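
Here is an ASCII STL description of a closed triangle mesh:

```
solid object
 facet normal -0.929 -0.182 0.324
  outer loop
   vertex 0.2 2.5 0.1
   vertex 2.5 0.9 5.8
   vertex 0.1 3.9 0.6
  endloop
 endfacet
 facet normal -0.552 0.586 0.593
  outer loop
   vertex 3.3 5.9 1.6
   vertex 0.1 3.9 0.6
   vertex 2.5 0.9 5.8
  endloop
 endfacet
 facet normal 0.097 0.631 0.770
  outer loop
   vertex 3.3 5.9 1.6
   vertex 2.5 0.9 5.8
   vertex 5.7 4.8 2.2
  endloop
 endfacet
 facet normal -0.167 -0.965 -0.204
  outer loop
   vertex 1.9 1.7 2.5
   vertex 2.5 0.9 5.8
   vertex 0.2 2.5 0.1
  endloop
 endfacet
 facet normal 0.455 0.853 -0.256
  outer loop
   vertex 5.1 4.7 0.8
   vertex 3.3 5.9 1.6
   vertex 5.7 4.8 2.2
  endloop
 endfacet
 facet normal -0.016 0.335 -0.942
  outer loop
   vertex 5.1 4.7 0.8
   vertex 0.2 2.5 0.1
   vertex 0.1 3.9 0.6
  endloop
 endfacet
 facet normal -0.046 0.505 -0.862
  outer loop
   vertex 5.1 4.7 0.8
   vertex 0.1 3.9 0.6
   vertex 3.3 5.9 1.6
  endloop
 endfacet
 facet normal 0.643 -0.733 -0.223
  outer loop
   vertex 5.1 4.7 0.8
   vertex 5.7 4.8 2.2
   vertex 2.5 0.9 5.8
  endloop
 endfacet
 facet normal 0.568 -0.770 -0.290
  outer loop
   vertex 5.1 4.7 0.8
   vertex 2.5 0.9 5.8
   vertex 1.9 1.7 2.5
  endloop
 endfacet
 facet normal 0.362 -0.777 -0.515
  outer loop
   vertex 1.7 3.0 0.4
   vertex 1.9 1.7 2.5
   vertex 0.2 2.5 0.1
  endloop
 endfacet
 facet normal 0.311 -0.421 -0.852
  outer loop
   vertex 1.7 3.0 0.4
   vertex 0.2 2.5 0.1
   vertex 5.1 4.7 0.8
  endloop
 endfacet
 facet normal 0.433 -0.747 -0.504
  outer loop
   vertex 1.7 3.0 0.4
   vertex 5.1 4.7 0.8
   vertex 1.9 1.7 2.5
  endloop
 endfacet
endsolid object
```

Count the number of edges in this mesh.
18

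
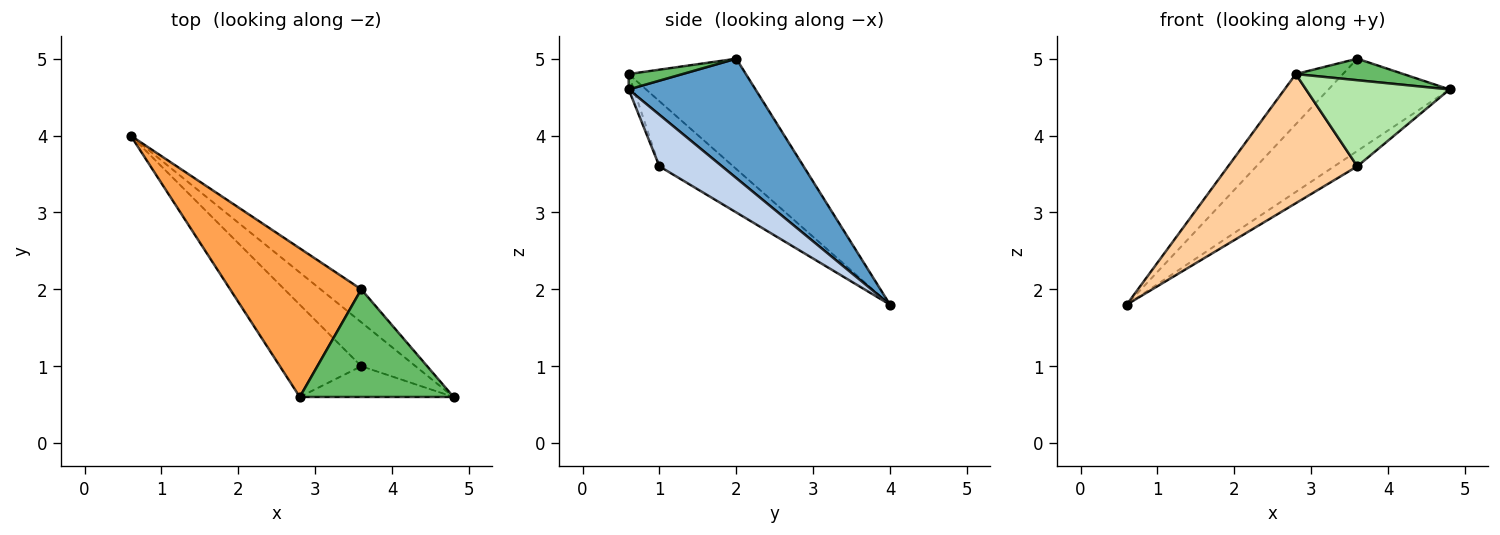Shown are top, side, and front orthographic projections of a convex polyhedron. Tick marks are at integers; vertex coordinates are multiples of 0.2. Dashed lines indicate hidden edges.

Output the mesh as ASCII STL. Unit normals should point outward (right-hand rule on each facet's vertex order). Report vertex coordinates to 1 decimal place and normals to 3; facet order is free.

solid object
 facet normal 0.702 0.670 -0.239
  outer loop
   vertex 3.6 2.0 5.0
   vertex 4.8 0.6 4.6
   vertex 0.6 4.0 1.8
  endloop
 endfacet
 facet normal 0.668 0.246 -0.703
  outer loop
   vertex 3.6 1.0 3.6
   vertex 0.6 4.0 1.8
   vertex 4.8 0.6 4.6
  endloop
 endfacet
 facet normal -0.623 0.250 0.741
  outer loop
   vertex 2.8 0.6 4.8
   vertex 3.6 2.0 5.0
   vertex 0.6 4.0 1.8
  endloop
 endfacet
 facet normal -0.422 -0.738 -0.527
  outer loop
   vertex 2.8 0.6 4.8
   vertex 0.6 4.0 1.8
   vertex 3.6 1.0 3.6
  endloop
 endfacet
 facet normal 0.098 -0.195 0.976
  outer loop
   vertex 2.8 0.6 4.8
   vertex 4.8 0.6 4.6
   vertex 3.6 2.0 5.0
  endloop
 endfacet
 facet normal -0.034 -0.941 -0.336
  outer loop
   vertex 2.8 0.6 4.8
   vertex 3.6 1.0 3.6
   vertex 4.8 0.6 4.6
  endloop
 endfacet
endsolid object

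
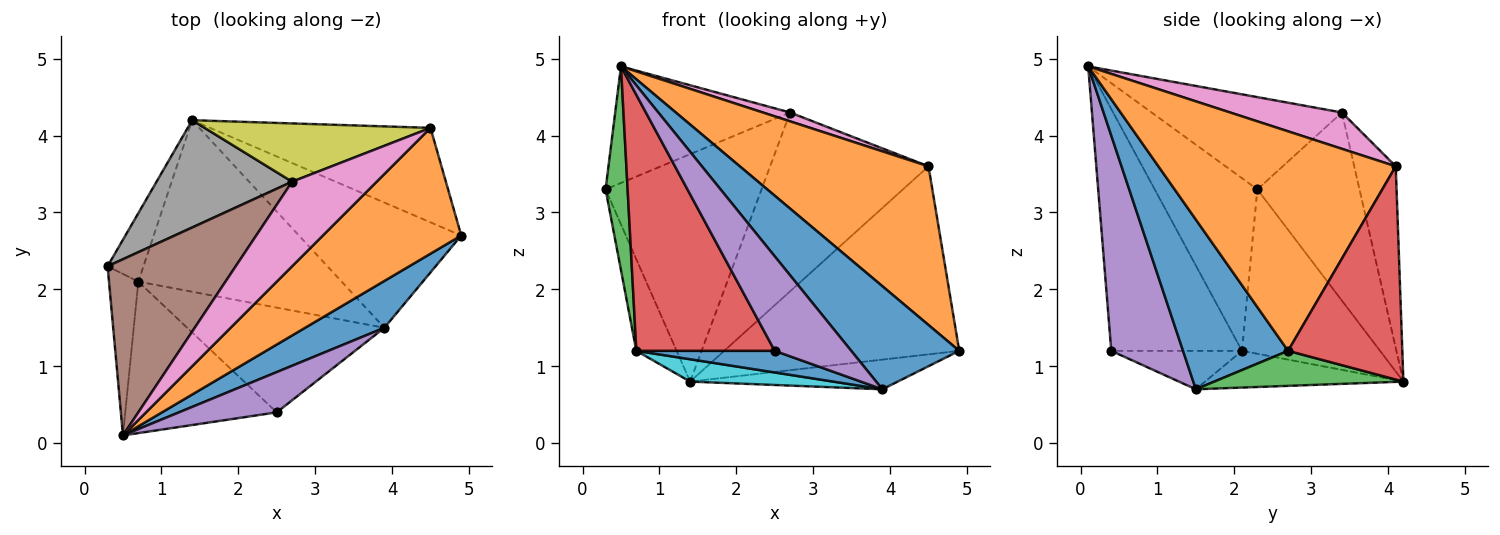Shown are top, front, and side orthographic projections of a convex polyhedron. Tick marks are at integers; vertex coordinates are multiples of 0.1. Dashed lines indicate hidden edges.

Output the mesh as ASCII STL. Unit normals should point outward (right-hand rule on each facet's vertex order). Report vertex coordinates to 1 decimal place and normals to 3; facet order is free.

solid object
 facet normal 0.663 -0.682 0.310
  outer loop
   vertex 3.9 1.5 0.7
   vertex 4.9 2.7 1.2
   vertex 0.5 0.1 4.9
  endloop
 endfacet
 facet normal 0.702 -0.558 0.443
  outer loop
   vertex 4.5 4.1 3.6
   vertex 0.5 0.1 4.9
   vertex 4.9 2.7 1.2
  endloop
 endfacet
 facet normal 0.205 0.226 -0.952
  outer loop
   vertex 1.4 4.2 0.8
   vertex 4.9 2.7 1.2
   vertex 3.9 1.5 0.7
  endloop
 endfacet
 facet normal 0.398 0.820 -0.412
  outer loop
   vertex 1.4 4.2 0.8
   vertex 4.5 4.1 3.6
   vertex 4.9 2.7 1.2
  endloop
 endfacet
 facet normal 0.653 -0.697 0.297
  outer loop
   vertex 2.5 0.4 1.2
   vertex 3.9 1.5 0.7
   vertex 0.5 0.1 4.9
  endloop
 endfacet
 facet normal -0.515 0.473 0.715
  outer loop
   vertex 2.7 3.4 4.3
   vertex 0.3 2.3 3.3
   vertex 0.5 0.1 4.9
  endloop
 endfacet
 facet normal 0.393 -0.096 0.915
  outer loop
   vertex 2.7 3.4 4.3
   vertex 0.5 0.1 4.9
   vertex 4.5 4.1 3.6
  endloop
 endfacet
 facet normal -0.510 0.778 0.367
  outer loop
   vertex 2.7 3.4 4.3
   vertex 1.4 4.2 0.8
   vertex 0.3 2.3 3.3
  endloop
 endfacet
 facet normal -0.242 0.923 0.301
  outer loop
   vertex 2.7 3.4 4.3
   vertex 4.5 4.1 3.6
   vertex 1.4 4.2 0.8
  endloop
 endfacet
 facet normal -0.176 -0.127 -0.976
  outer loop
   vertex 0.7 2.1 1.2
   vertex 1.4 4.2 0.8
   vertex 3.9 1.5 0.7
  endloop
 endfacet
 facet normal -0.188 -0.199 -0.962
  outer loop
   vertex 0.7 2.1 1.2
   vertex 3.9 1.5 0.7
   vertex 2.5 0.4 1.2
  endloop
 endfacet
 facet normal -0.940 0.274 -0.205
  outer loop
   vertex 0.7 2.1 1.2
   vertex 0.3 2.3 3.3
   vertex 1.4 4.2 0.8
  endloop
 endfacet
 facet normal -0.965 -0.207 -0.164
  outer loop
   vertex 0.7 2.1 1.2
   vertex 0.5 0.1 4.9
   vertex 0.3 2.3 3.3
  endloop
 endfacet
 facet normal -0.631 -0.668 -0.395
  outer loop
   vertex 0.7 2.1 1.2
   vertex 2.5 0.4 1.2
   vertex 0.5 0.1 4.9
  endloop
 endfacet
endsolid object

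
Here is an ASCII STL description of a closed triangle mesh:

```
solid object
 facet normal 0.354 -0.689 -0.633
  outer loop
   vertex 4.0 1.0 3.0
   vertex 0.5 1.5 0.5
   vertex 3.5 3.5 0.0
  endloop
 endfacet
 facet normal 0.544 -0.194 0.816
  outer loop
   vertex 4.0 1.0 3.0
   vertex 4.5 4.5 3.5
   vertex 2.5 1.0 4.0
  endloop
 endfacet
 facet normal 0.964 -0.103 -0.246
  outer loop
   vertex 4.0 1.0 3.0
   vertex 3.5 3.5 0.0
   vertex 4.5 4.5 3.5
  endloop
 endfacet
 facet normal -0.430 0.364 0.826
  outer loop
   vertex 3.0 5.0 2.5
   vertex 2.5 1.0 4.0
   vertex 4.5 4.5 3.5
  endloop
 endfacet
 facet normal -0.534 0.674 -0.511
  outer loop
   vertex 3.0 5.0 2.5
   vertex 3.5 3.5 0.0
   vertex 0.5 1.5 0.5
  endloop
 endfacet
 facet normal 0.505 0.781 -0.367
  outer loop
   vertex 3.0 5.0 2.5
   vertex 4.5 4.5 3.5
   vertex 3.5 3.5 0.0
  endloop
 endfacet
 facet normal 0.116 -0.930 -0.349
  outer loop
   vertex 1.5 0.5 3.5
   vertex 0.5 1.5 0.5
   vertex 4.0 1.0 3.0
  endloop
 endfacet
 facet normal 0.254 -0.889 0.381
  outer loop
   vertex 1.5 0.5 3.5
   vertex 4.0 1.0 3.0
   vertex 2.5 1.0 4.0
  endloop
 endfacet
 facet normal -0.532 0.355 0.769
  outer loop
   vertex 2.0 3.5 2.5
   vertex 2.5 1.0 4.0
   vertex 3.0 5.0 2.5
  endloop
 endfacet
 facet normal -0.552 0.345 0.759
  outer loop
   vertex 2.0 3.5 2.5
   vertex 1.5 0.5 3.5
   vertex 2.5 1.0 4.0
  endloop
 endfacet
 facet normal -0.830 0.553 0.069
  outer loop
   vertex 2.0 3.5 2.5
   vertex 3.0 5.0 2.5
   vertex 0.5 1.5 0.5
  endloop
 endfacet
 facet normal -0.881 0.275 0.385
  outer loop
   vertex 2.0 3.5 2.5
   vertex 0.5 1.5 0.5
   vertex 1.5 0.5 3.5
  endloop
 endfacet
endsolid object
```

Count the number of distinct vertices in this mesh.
8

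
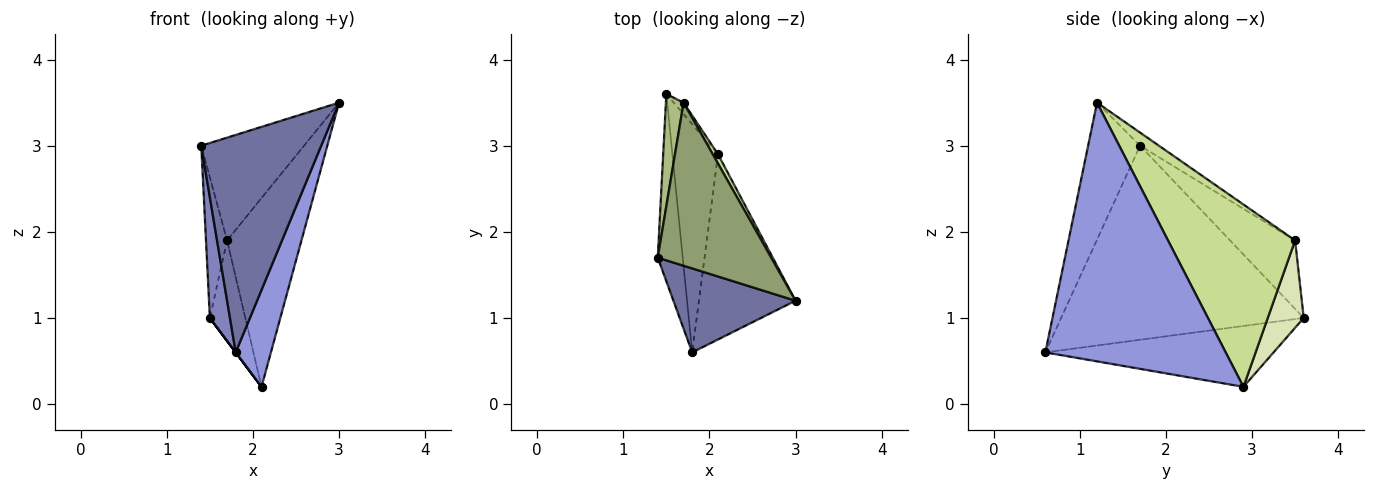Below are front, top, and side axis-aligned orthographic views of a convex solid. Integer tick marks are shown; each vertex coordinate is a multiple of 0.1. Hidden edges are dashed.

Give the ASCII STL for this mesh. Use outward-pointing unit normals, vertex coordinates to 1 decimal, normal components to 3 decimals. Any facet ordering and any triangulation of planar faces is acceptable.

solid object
 facet normal -0.375 -0.865 0.334
  outer loop
   vertex 1.8 0.6 0.6
   vertex 3.0 1.2 3.5
   vertex 1.4 1.7 3.0
  endloop
 endfacet
 facet normal -0.988 -0.082 -0.127
  outer loop
   vertex 1.8 0.6 0.6
   vertex 1.4 1.7 3.0
   vertex 1.5 3.6 1.0
  endloop
 endfacet
 facet normal 0.922 -0.180 -0.344
  outer loop
   vertex 2.1 2.9 0.2
   vertex 3.0 1.2 3.5
   vertex 1.8 0.6 0.6
  endloop
 endfacet
 facet normal -0.800 0.000 -0.600
  outer loop
   vertex 2.1 2.9 0.2
   vertex 1.8 0.6 0.6
   vertex 1.5 3.6 1.0
  endloop
 endfacet
 facet normal -0.097 0.531 0.842
  outer loop
   vertex 1.7 3.5 1.9
   vertex 1.4 1.7 3.0
   vertex 3.0 1.2 3.5
  endloop
 endfacet
 facet normal -0.924 0.300 0.239
  outer loop
   vertex 1.7 3.5 1.9
   vertex 1.5 3.6 1.0
   vertex 1.4 1.7 3.0
  endloop
 endfacet
 facet normal 0.863 0.505 0.025
  outer loop
   vertex 1.7 3.5 1.9
   vertex 3.0 1.2 3.5
   vertex 2.1 2.9 0.2
  endloop
 endfacet
 facet normal 0.710 0.700 -0.080
  outer loop
   vertex 1.7 3.5 1.9
   vertex 2.1 2.9 0.2
   vertex 1.5 3.6 1.0
  endloop
 endfacet
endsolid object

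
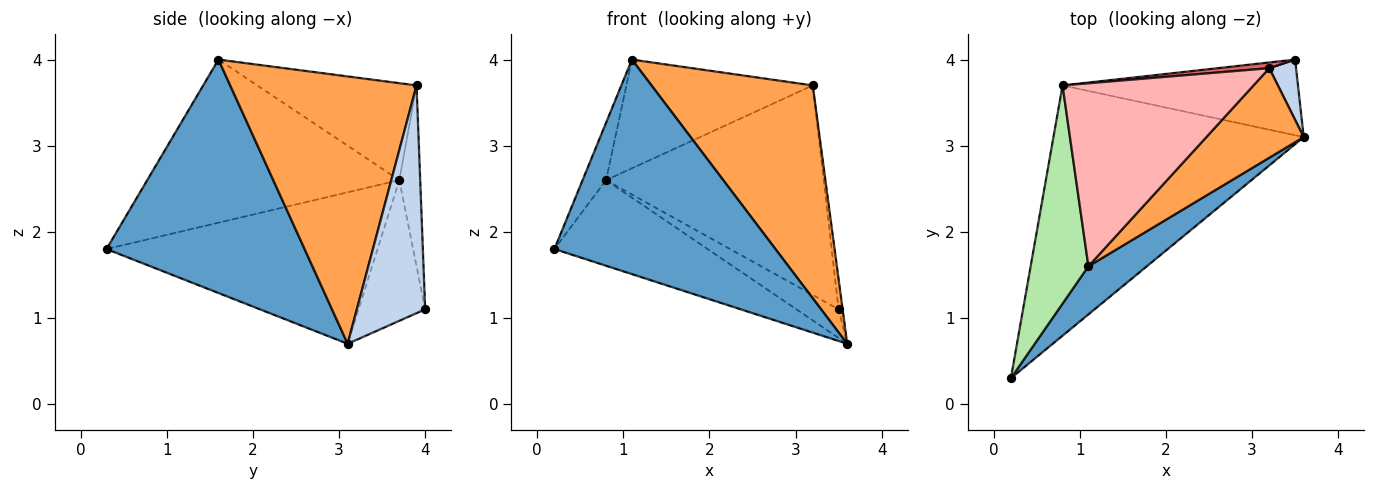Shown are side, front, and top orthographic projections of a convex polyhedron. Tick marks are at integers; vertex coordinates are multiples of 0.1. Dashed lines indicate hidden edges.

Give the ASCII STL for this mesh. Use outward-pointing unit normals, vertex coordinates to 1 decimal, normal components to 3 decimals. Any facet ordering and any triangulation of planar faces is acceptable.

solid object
 facet normal 0.658 -0.735 0.165
  outer loop
   vertex 1.1 1.6 4.0
   vertex 0.2 0.3 1.8
   vertex 3.6 3.1 0.7
  endloop
 endfacet
 facet normal 0.991 0.058 0.117
  outer loop
   vertex 3.2 3.9 3.7
   vertex 3.6 3.1 0.7
   vertex 3.5 4.0 1.1
  endloop
 endfacet
 facet normal 0.729 -0.631 0.265
  outer loop
   vertex 3.2 3.9 3.7
   vertex 1.1 1.6 4.0
   vertex 3.6 3.1 0.7
  endloop
 endfacet
 facet normal -0.497 0.281 -0.821
  outer loop
   vertex 0.8 3.7 2.6
   vertex 3.6 3.1 0.7
   vertex 0.2 0.3 1.8
  endloop
 endfacet
 facet normal -0.488 0.309 -0.816
  outer loop
   vertex 0.8 3.7 2.6
   vertex 3.5 4.0 1.1
   vertex 3.6 3.1 0.7
  endloop
 endfacet
 facet normal -0.939 0.087 0.332
  outer loop
   vertex 0.8 3.7 2.6
   vertex 0.2 0.3 1.8
   vertex 1.1 1.6 4.0
  endloop
 endfacet
 facet normal -0.095 0.995 0.027
  outer loop
   vertex 0.8 3.7 2.6
   vertex 3.2 3.9 3.7
   vertex 3.5 4.0 1.1
  endloop
 endfacet
 facet normal -0.400 0.468 0.788
  outer loop
   vertex 0.8 3.7 2.6
   vertex 1.1 1.6 4.0
   vertex 3.2 3.9 3.7
  endloop
 endfacet
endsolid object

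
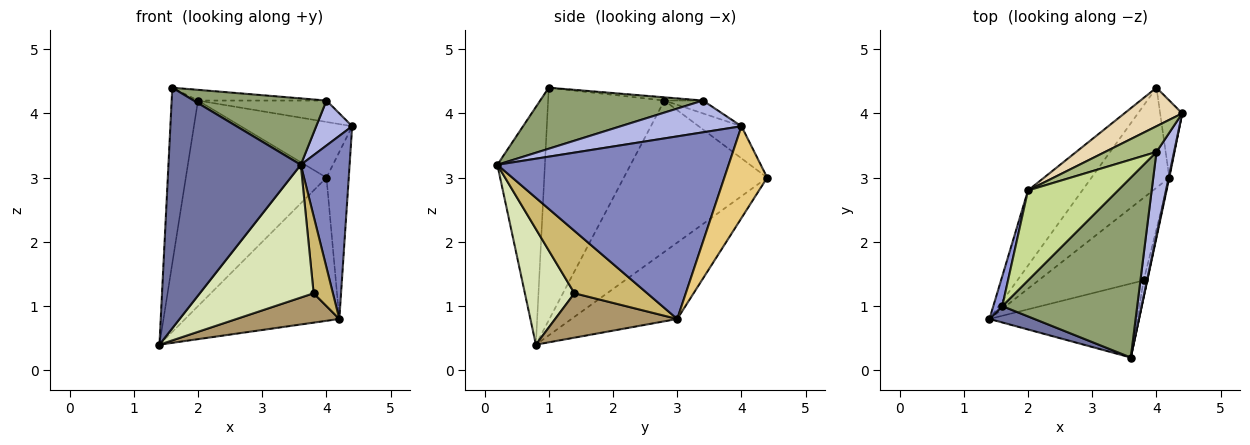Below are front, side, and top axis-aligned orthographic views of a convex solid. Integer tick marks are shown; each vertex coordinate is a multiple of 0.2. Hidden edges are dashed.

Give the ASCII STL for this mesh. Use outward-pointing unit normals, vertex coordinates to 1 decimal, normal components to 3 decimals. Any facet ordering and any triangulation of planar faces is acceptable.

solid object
 facet normal -0.337 -0.939 0.064
  outer loop
   vertex 1.6 1.0 4.4
   vertex 1.4 0.8 0.4
   vertex 3.6 0.2 3.2
  endloop
 endfacet
 facet normal 0.978 -0.207 0.004
  outer loop
   vertex 4.2 3.0 0.8
   vertex 4.4 4.0 3.8
   vertex 3.6 0.2 3.2
  endloop
 endfacet
 facet normal -0.975 0.221 0.038
  outer loop
   vertex 2.0 2.8 4.2
   vertex 1.4 0.8 0.4
   vertex 1.6 1.0 4.4
  endloop
 endfacet
 facet normal 0.847 -0.252 0.468
  outer loop
   vertex 4.0 3.4 4.2
   vertex 3.6 0.2 3.2
   vertex 4.4 4.0 3.8
  endloop
 endfacet
 facet normal 0.391 -0.319 0.864
  outer loop
   vertex 4.0 3.4 4.2
   vertex 1.6 1.0 4.4
   vertex 3.6 0.2 3.2
  endloop
 endfacet
 facet normal -0.189 0.629 0.754
  outer loop
   vertex 4.0 3.4 4.2
   vertex 4.4 4.0 3.8
   vertex 2.0 2.8 4.2
  endloop
 endfacet
 facet normal -0.035 0.118 0.992
  outer loop
   vertex 4.0 3.4 4.2
   vertex 2.0 2.8 4.2
   vertex 1.6 1.0 4.4
  endloop
 endfacet
 facet normal 0.356 -0.817 -0.454
  outer loop
   vertex 3.8 1.4 1.2
   vertex 3.6 0.2 3.2
   vertex 1.4 0.8 0.4
  endloop
 endfacet
 facet normal 0.370 -0.311 -0.875
  outer loop
   vertex 3.8 1.4 1.2
   vertex 1.4 0.8 0.4
   vertex 4.2 3.0 0.8
  endloop
 endfacet
 facet normal 0.965 -0.255 -0.057
  outer loop
   vertex 3.8 1.4 1.2
   vertex 4.2 3.0 0.8
   vertex 3.6 0.2 3.2
  endloop
 endfacet
 facet normal 0.868 0.451 -0.208
  outer loop
   vertex 4.0 4.4 3.0
   vertex 4.4 4.0 3.8
   vertex 4.2 3.0 0.8
  endloop
 endfacet
 facet normal -0.302 0.784 0.543
  outer loop
   vertex 4.0 4.4 3.0
   vertex 2.0 2.8 4.2
   vertex 4.4 4.0 3.8
  endloop
 endfacet
 facet normal -0.490 0.715 -0.499
  outer loop
   vertex 4.0 4.4 3.0
   vertex 4.2 3.0 0.8
   vertex 1.4 0.8 0.4
  endloop
 endfacet
 facet normal -0.692 0.678 -0.248
  outer loop
   vertex 4.0 4.4 3.0
   vertex 1.4 0.8 0.4
   vertex 2.0 2.8 4.2
  endloop
 endfacet
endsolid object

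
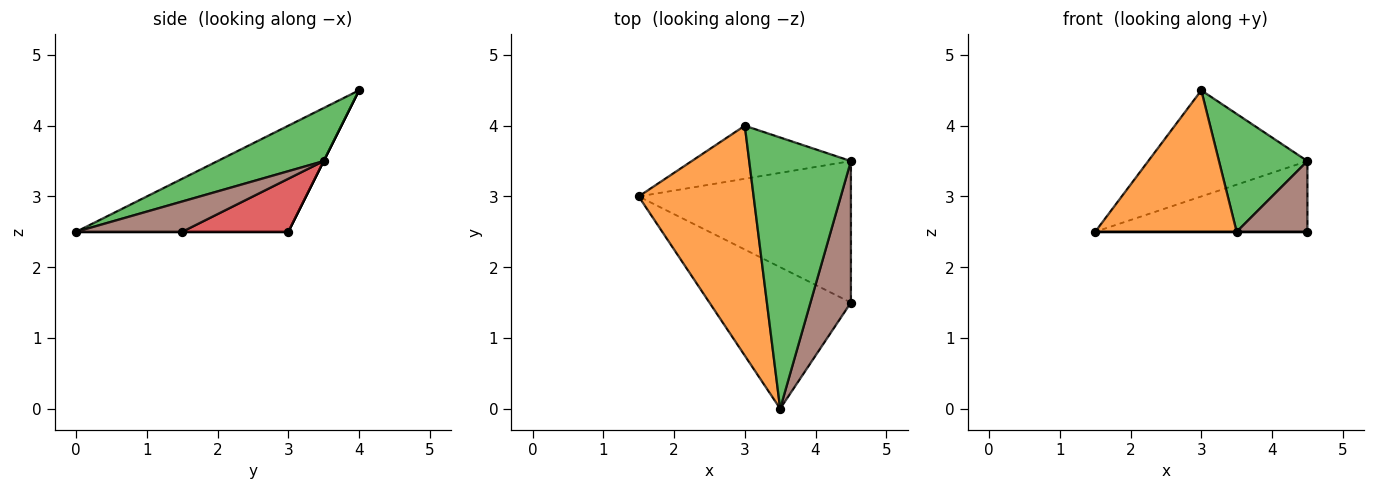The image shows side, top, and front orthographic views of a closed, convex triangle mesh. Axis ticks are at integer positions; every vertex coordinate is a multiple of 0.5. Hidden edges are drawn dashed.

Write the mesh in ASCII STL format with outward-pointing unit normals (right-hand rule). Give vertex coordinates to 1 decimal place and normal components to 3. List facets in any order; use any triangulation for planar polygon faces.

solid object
 facet normal 0.000 0.894 -0.447
  outer loop
   vertex 3.0 4.0 4.5
   vertex 4.5 3.5 3.5
   vertex 1.5 3.0 2.5
  endloop
 endfacet
 facet normal -0.618 -0.412 0.670
  outer loop
   vertex 3.0 4.0 4.5
   vertex 1.5 3.0 2.5
   vertex 3.5 0.0 2.5
  endloop
 endfacet
 facet normal 0.432 -0.360 0.827
  outer loop
   vertex 3.0 4.0 4.5
   vertex 3.5 0.0 2.5
   vertex 4.5 3.5 3.5
  endloop
 endfacet
 facet normal 0.218 0.436 -0.873
  outer loop
   vertex 4.5 1.5 2.5
   vertex 1.5 3.0 2.5
   vertex 4.5 3.5 3.5
  endloop
 endfacet
 facet normal 0.000 0.000 -1.000
  outer loop
   vertex 4.5 1.5 2.5
   vertex 3.5 0.0 2.5
   vertex 1.5 3.0 2.5
  endloop
 endfacet
 facet normal 0.557 -0.371 0.743
  outer loop
   vertex 4.5 1.5 2.5
   vertex 4.5 3.5 3.5
   vertex 3.5 0.0 2.5
  endloop
 endfacet
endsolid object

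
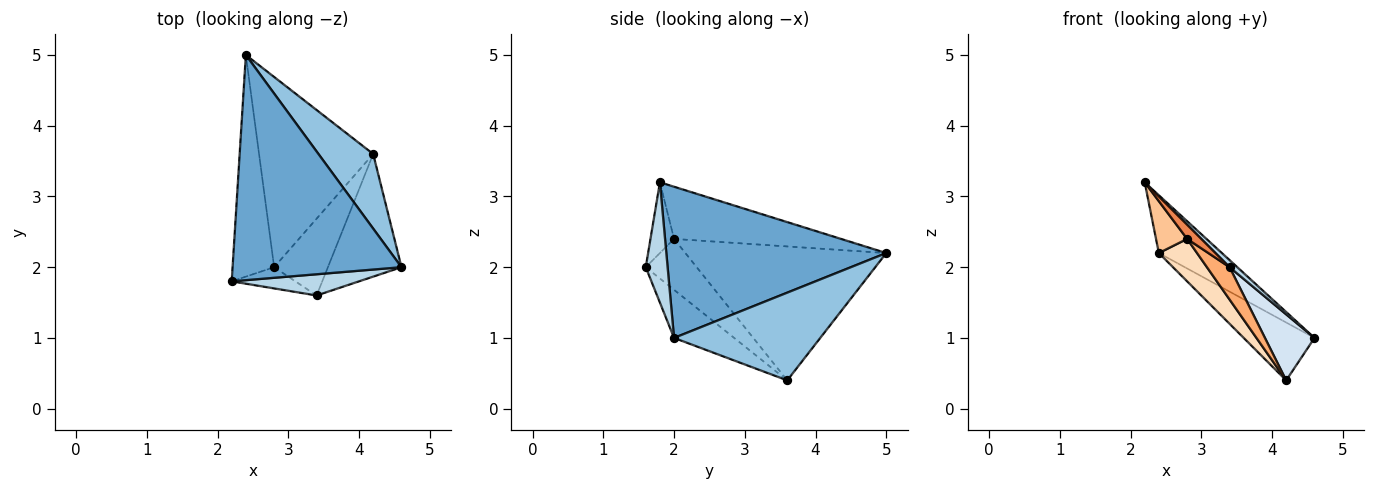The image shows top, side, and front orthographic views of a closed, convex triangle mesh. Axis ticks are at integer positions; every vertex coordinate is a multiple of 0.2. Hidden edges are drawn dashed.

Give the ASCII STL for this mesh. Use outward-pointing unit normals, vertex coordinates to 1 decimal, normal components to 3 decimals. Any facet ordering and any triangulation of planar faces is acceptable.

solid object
 facet normal 0.655 0.188 0.732
  outer loop
   vertex 2.4 5.0 2.2
   vertex 2.2 1.8 3.2
   vertex 4.6 2.0 1.0
  endloop
 endfacet
 facet normal 0.785 0.380 0.490
  outer loop
   vertex 4.2 3.6 0.4
   vertex 2.4 5.0 2.2
   vertex 4.6 2.0 1.0
  endloop
 endfacet
 facet normal 0.667 -0.236 0.707
  outer loop
   vertex 3.4 1.6 2.0
   vertex 4.6 2.0 1.0
   vertex 2.2 1.8 3.2
  endloop
 endfacet
 facet normal -0.499 -0.411 -0.763
  outer loop
   vertex 3.4 1.6 2.0
   vertex 4.2 3.6 0.4
   vertex 4.6 2.0 1.0
  endloop
 endfacet
 facet normal -0.679 -0.407 -0.611
  outer loop
   vertex 2.8 2.0 2.4
   vertex 3.4 1.6 2.0
   vertex 2.2 1.8 3.2
  endloop
 endfacet
 facet normal -0.658 -0.292 -0.694
  outer loop
   vertex 2.8 2.0 2.4
   vertex 4.2 3.6 0.4
   vertex 3.4 1.6 2.0
  endloop
 endfacet
 facet normal -0.774 -0.144 -0.617
  outer loop
   vertex 2.8 2.0 2.4
   vertex 2.2 1.8 3.2
   vertex 2.4 5.0 2.2
  endloop
 endfacet
 facet normal -0.753 -0.143 -0.642
  outer loop
   vertex 2.8 2.0 2.4
   vertex 2.4 5.0 2.2
   vertex 4.2 3.6 0.4
  endloop
 endfacet
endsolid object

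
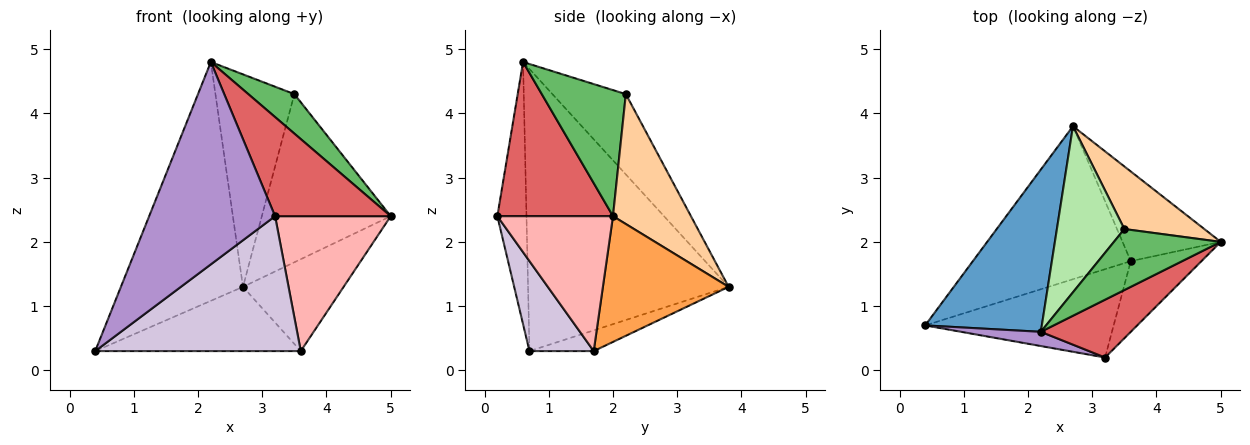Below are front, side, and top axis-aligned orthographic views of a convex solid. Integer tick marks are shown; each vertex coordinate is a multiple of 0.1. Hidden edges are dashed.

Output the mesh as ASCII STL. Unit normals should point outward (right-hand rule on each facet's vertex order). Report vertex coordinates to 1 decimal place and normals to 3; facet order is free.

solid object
 facet normal -0.805 0.490 0.333
  outer loop
   vertex 2.2 0.6 4.8
   vertex 2.7 3.8 1.3
   vertex 0.4 0.7 0.3
  endloop
 endfacet
 facet normal -0.120 0.384 -0.915
  outer loop
   vertex 3.6 1.7 0.3
   vertex 0.4 0.7 0.3
   vertex 2.7 3.8 1.3
  endloop
 endfacet
 facet normal 0.667 0.534 -0.521
  outer loop
   vertex 3.6 1.7 0.3
   vertex 2.7 3.8 1.3
   vertex 5.0 2.0 2.4
  endloop
 endfacet
 facet normal 0.493 0.815 0.303
  outer loop
   vertex 3.5 2.2 4.3
   vertex 5.0 2.0 2.4
   vertex 2.7 3.8 1.3
  endloop
 endfacet
 facet normal 0.704 -0.386 0.596
  outer loop
   vertex 3.5 2.2 4.3
   vertex 2.2 0.6 4.8
   vertex 5.0 2.0 2.4
  endloop
 endfacet
 facet normal -0.591 0.636 0.497
  outer loop
   vertex 3.5 2.2 4.3
   vertex 2.7 3.8 1.3
   vertex 2.2 0.6 4.8
  endloop
 endfacet
 facet normal 0.654 -0.654 0.381
  outer loop
   vertex 3.2 0.2 2.4
   vertex 5.0 2.0 2.4
   vertex 2.2 0.6 4.8
  endloop
 endfacet
 facet normal 0.663 -0.663 -0.347
  outer loop
   vertex 3.2 0.2 2.4
   vertex 3.6 1.7 0.3
   vertex 5.0 2.0 2.4
  endloop
 endfacet
 facet normal -0.225 -0.972 0.068
  outer loop
   vertex 3.2 0.2 2.4
   vertex 2.2 0.6 4.8
   vertex 0.4 0.7 0.3
  endloop
 endfacet
 facet normal 0.253 -0.809 -0.530
  outer loop
   vertex 3.2 0.2 2.4
   vertex 0.4 0.7 0.3
   vertex 3.6 1.7 0.3
  endloop
 endfacet
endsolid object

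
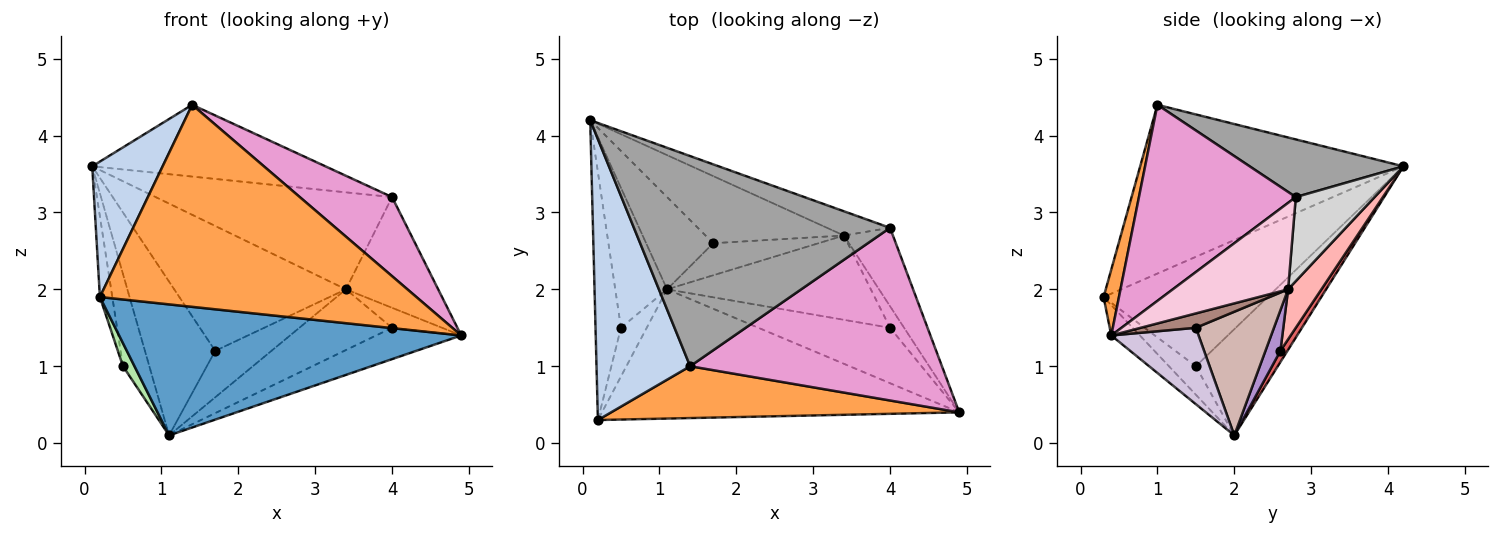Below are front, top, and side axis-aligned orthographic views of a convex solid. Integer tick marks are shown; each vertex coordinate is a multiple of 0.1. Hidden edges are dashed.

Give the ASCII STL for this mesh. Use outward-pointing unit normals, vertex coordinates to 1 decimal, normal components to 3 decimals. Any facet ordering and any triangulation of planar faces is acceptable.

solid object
 facet normal -0.059 -0.711 -0.701
  outer loop
   vertex 1.1 2.0 0.1
   vertex 4.9 0.4 1.4
   vertex 0.2 0.3 1.9
  endloop
 endfacet
 facet normal -0.851 -0.228 0.472
  outer loop
   vertex 1.4 1.0 4.4
   vertex 0.1 4.2 3.6
   vertex 0.2 0.3 1.9
  endloop
 endfacet
 facet normal 0.047 -0.968 0.248
  outer loop
   vertex 1.4 1.0 4.4
   vertex 0.2 0.3 1.9
   vertex 4.9 0.4 1.4
  endloop
 endfacet
 facet normal -0.971 0.074 -0.226
  outer loop
   vertex 0.5 1.5 1.0
   vertex 0.2 0.3 1.9
   vertex 0.1 4.2 3.6
  endloop
 endfacet
 facet normal -0.863 0.278 -0.421
  outer loop
   vertex 0.5 1.5 1.0
   vertex 0.1 4.2 3.6
   vertex 1.1 2.0 0.1
  endloop
 endfacet
 facet normal -0.707 -0.303 -0.639
  outer loop
   vertex 0.5 1.5 1.0
   vertex 1.1 2.0 0.1
   vertex 0.2 0.3 1.9
  endloop
 endfacet
 facet normal 0.085 0.854 -0.513
  outer loop
   vertex 1.7 2.6 1.2
   vertex 1.1 2.0 0.1
   vertex 0.1 4.2 3.6
  endloop
 endfacet
 facet normal 0.168 0.868 -0.467
  outer loop
   vertex 1.7 2.6 1.2
   vertex 0.1 4.2 3.6
   vertex 3.4 2.7 2.0
  endloop
 endfacet
 facet normal 0.214 0.804 -0.555
  outer loop
   vertex 1.7 2.6 1.2
   vertex 3.4 2.7 2.0
   vertex 1.1 2.0 0.1
  endloop
 endfacet
 facet normal 0.451 0.439 -0.777
  outer loop
   vertex 4.0 1.5 1.5
   vertex 4.9 0.4 1.4
   vertex 1.1 2.0 0.1
  endloop
 endfacet
 facet normal 0.600 0.544 -0.586
  outer loop
   vertex 4.0 1.5 1.5
   vertex 3.4 2.7 2.0
   vertex 4.9 0.4 1.4
  endloop
 endfacet
 facet normal 0.442 0.524 -0.728
  outer loop
   vertex 4.0 1.5 1.5
   vertex 1.1 2.0 0.1
   vertex 3.4 2.7 2.0
  endloop
 endfacet
 facet normal 0.578 -0.340 0.742
  outer loop
   vertex 4.0 2.8 3.2
   vertex 1.4 1.0 4.4
   vertex 4.9 0.4 1.4
  endloop
 endfacet
 facet normal 0.714 0.571 -0.405
  outer loop
   vertex 4.0 2.8 3.2
   vertex 4.9 0.4 1.4
   vertex 3.4 2.7 2.0
  endloop
 endfacet
 facet normal 0.208 0.316 0.926
  outer loop
   vertex 4.0 2.8 3.2
   vertex 0.1 4.2 3.6
   vertex 1.4 1.0 4.4
  endloop
 endfacet
 facet normal 0.308 0.923 -0.231
  outer loop
   vertex 4.0 2.8 3.2
   vertex 3.4 2.7 2.0
   vertex 0.1 4.2 3.6
  endloop
 endfacet
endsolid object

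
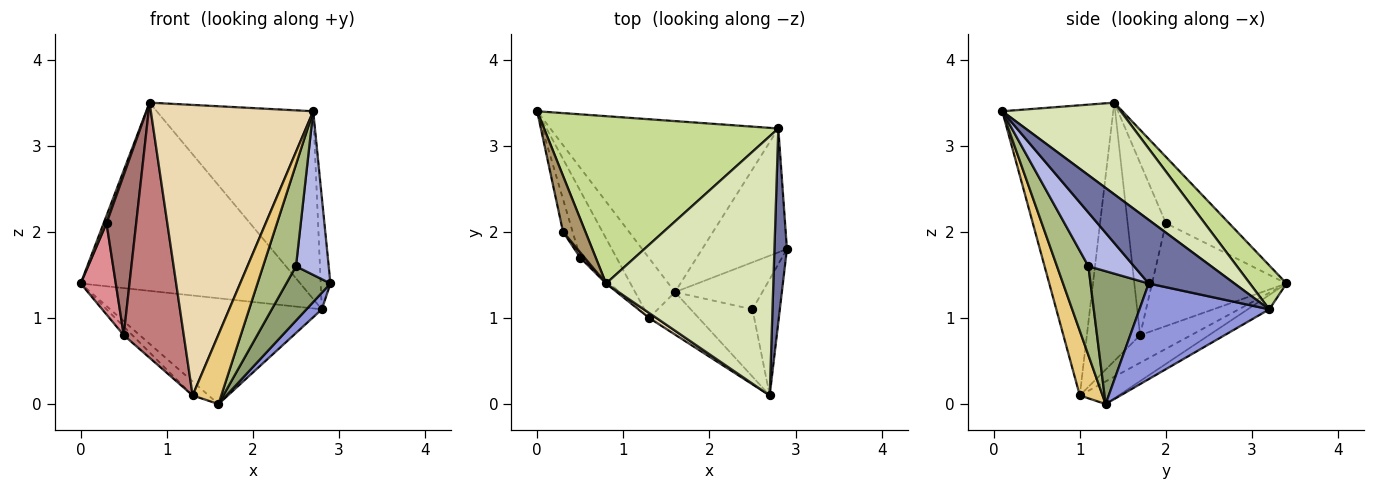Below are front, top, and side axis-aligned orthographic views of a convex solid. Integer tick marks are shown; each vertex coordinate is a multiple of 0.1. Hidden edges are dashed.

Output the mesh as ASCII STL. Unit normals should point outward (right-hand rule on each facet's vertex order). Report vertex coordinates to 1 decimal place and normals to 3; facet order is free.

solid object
 facet normal 0.975 0.111 0.192
  outer loop
   vertex 2.8 3.2 1.1
   vertex 2.7 0.1 3.4
   vertex 2.9 1.8 1.4
  endloop
 endfacet
 facet normal -0.053 0.525 -0.849
  outer loop
   vertex 2.8 3.2 1.1
   vertex 1.6 1.3 0.0
   vertex 0.0 3.4 1.4
  endloop
 endfacet
 facet normal 0.745 -0.088 -0.661
  outer loop
   vertex 2.8 3.2 1.1
   vertex 2.9 1.8 1.4
   vertex 1.6 1.3 0.0
  endloop
 endfacet
 facet normal 0.751 -0.538 -0.383
  outer loop
   vertex 2.5 1.1 1.6
   vertex 2.9 1.8 1.4
   vertex 2.7 0.1 3.4
  endloop
 endfacet
 facet normal 0.706 -0.536 -0.464
  outer loop
   vertex 2.5 1.1 1.6
   vertex 1.6 1.3 0.0
   vertex 2.9 1.8 1.4
  endloop
 endfacet
 facet normal 0.623 -0.653 -0.432
  outer loop
   vertex 2.5 1.1 1.6
   vertex 2.7 0.1 3.4
   vertex 1.6 1.3 0.0
  endloop
 endfacet
 facet normal 0.124 0.742 0.659
  outer loop
   vertex 0.8 1.4 3.5
   vertex 2.8 3.2 1.1
   vertex 0.0 3.4 1.4
  endloop
 endfacet
 facet normal 0.406 0.536 0.740
  outer loop
   vertex 0.8 1.4 3.5
   vertex 2.7 0.1 3.4
   vertex 2.8 3.2 1.1
  endloop
 endfacet
 facet normal -0.947 -0.043 0.320
  outer loop
   vertex 0.8 1.4 3.5
   vertex 0.0 3.4 1.4
   vertex 0.3 2.0 2.1
  endloop
 endfacet
 facet normal -0.484 0.200 -0.852
  outer loop
   vertex 1.3 1.0 0.1
   vertex 0.0 3.4 1.4
   vertex 1.6 1.3 0.0
  endloop
 endfacet
 facet normal 0.562 -0.706 -0.431
  outer loop
   vertex 1.3 1.0 0.1
   vertex 1.6 1.3 0.0
   vertex 2.7 0.1 3.4
  endloop
 endfacet
 facet normal -0.564 -0.826 0.014
  outer loop
   vertex 1.3 1.0 0.1
   vertex 2.7 0.1 3.4
   vertex 0.8 1.4 3.5
  endloop
 endfacet
 facet normal -0.790 -0.612 0.020
  outer loop
   vertex 0.5 1.7 0.8
   vertex 0.8 1.4 3.5
   vertex 0.3 2.0 2.1
  endloop
 endfacet
 facet normal -0.663 -0.748 -0.009
  outer loop
   vertex 0.5 1.7 0.8
   vertex 1.3 1.0 0.1
   vertex 0.8 1.4 3.5
  endloop
 endfacet
 facet normal -0.964 -0.252 -0.090
  outer loop
   vertex 0.5 1.7 0.8
   vertex 0.3 2.0 2.1
   vertex 0.0 3.4 1.4
  endloop
 endfacet
 facet normal -0.603 0.102 -0.791
  outer loop
   vertex 0.5 1.7 0.8
   vertex 0.0 3.4 1.4
   vertex 1.3 1.0 0.1
  endloop
 endfacet
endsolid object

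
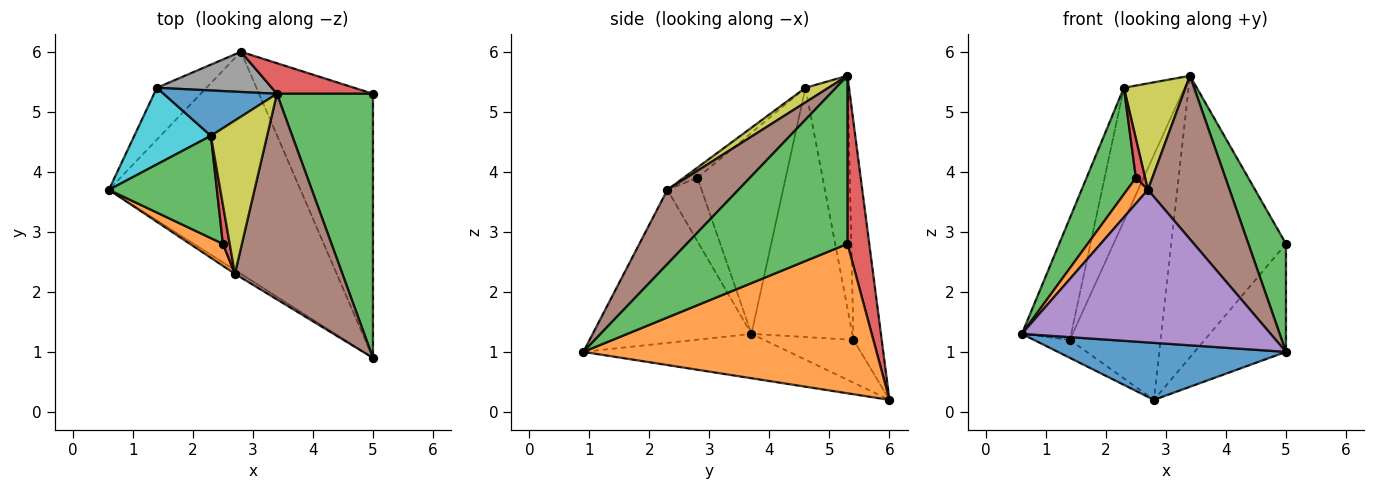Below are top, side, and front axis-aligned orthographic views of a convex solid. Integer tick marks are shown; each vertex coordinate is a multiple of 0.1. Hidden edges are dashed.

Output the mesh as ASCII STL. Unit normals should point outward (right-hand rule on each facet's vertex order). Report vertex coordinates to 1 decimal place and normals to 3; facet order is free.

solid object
 facet normal -0.219 -0.243 -0.945
  outer loop
   vertex 2.8 6.0 0.2
   vertex 5.0 0.9 1.0
   vertex 0.6 3.7 1.3
  endloop
 endfacet
 facet normal 0.772 0.241 -0.588
  outer loop
   vertex 5.0 5.3 2.8
   vertex 5.0 0.9 1.0
   vertex 2.8 6.0 0.2
  endloop
 endfacet
 facet normal 0.851 -0.199 0.486
  outer loop
   vertex 5.0 5.3 2.8
   vertex 3.4 5.3 5.6
   vertex 5.0 0.9 1.0
  endloop
 endfacet
 facet normal 0.186 0.977 0.106
  outer loop
   vertex 5.0 5.3 2.8
   vertex 2.8 6.0 0.2
   vertex 3.4 5.3 5.6
  endloop
 endfacet
 facet normal -0.538 -0.843 -0.021
  outer loop
   vertex 2.7 2.3 3.7
   vertex 0.6 3.7 1.3
   vertex 5.0 0.9 1.0
  endloop
 endfacet
 facet normal 0.476 -0.547 0.689
  outer loop
   vertex 2.7 2.3 3.7
   vertex 5.0 0.9 1.0
   vertex 3.4 5.3 5.6
  endloop
 endfacet
 facet normal -0.632 0.254 -0.732
  outer loop
   vertex 1.4 5.4 1.2
   vertex 2.8 6.0 0.2
   vertex 0.6 3.7 1.3
  endloop
 endfacet
 facet normal -0.294 0.943 0.155
  outer loop
   vertex 1.4 5.4 1.2
   vertex 3.4 5.3 5.6
   vertex 2.8 6.0 0.2
  endloop
 endfacet
 facet normal 0.209 -0.558 0.803
  outer loop
   vertex 2.3 4.6 5.4
   vertex 2.7 2.3 3.7
   vertex 3.4 5.3 5.6
  endloop
 endfacet
 facet normal -0.866 0.423 0.266
  outer loop
   vertex 2.3 4.6 5.4
   vertex 1.4 5.4 1.2
   vertex 0.6 3.7 1.3
  endloop
 endfacet
 facet normal -0.551 0.790 0.269
  outer loop
   vertex 2.3 4.6 5.4
   vertex 3.4 5.3 5.6
   vertex 1.4 5.4 1.2
  endloop
 endfacet
 facet normal -0.781 -0.475 0.406
  outer loop
   vertex 2.5 2.8 3.9
   vertex 0.6 3.7 1.3
   vertex 2.7 2.3 3.7
  endloop
 endfacet
 facet normal -0.790 -0.442 0.425
  outer loop
   vertex 2.5 2.8 3.9
   vertex 2.3 4.6 5.4
   vertex 0.6 3.7 1.3
  endloop
 endfacet
 facet normal -0.728 -0.485 0.485
  outer loop
   vertex 2.5 2.8 3.9
   vertex 2.7 2.3 3.7
   vertex 2.3 4.6 5.4
  endloop
 endfacet
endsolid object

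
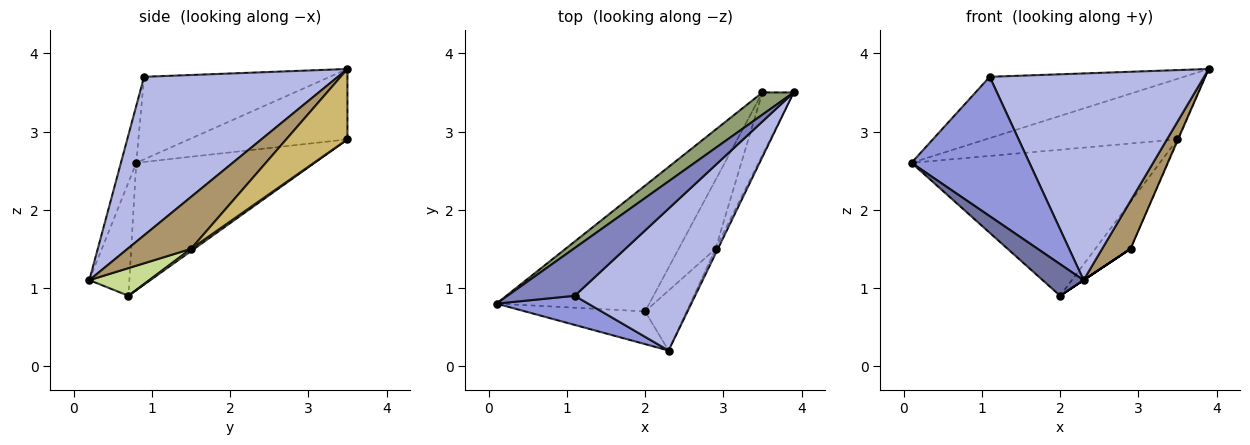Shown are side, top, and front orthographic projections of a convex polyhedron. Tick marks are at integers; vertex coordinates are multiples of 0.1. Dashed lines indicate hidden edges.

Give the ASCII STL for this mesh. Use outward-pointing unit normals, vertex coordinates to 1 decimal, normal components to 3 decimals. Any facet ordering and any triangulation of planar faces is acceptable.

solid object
 facet normal -0.562 -0.575 -0.594
  outer loop
   vertex 2.0 0.7 0.9
   vertex 2.3 0.2 1.1
   vertex 0.1 0.8 2.6
  endloop
 endfacet
 facet normal -0.602 0.630 0.490
  outer loop
   vertex 1.1 0.9 3.7
   vertex 3.9 3.5 3.8
   vertex 0.1 0.8 2.6
  endloop
 endfacet
 facet normal -0.126 -0.971 0.203
  outer loop
   vertex 1.1 0.9 3.7
   vertex 0.1 0.8 2.6
   vertex 2.3 0.2 1.1
  endloop
 endfacet
 facet normal 0.598 -0.661 0.454
  outer loop
   vertex 1.1 0.9 3.7
   vertex 2.3 0.2 1.1
   vertex 3.9 3.5 3.8
  endloop
 endfacet
 facet normal -0.613 0.742 0.272
  outer loop
   vertex 3.5 3.5 2.9
   vertex 0.1 0.8 2.6
   vertex 3.9 3.5 3.8
  endloop
 endfacet
 facet normal -0.478 0.666 -0.573
  outer loop
   vertex 3.5 3.5 2.9
   vertex 2.0 0.7 0.9
   vertex 0.1 0.8 2.6
  endloop
 endfacet
 facet normal 0.555 0.000 -0.832
  outer loop
   vertex 2.9 1.5 1.5
   vertex 2.3 0.2 1.1
   vertex 2.0 0.7 0.9
  endloop
 endfacet
 facet normal 0.050 0.563 -0.825
  outer loop
   vertex 2.9 1.5 1.5
   vertex 2.0 0.7 0.9
   vertex 3.5 3.5 2.9
  endloop
 endfacet
 facet normal 0.912 -0.408 -0.042
  outer loop
   vertex 2.9 1.5 1.5
   vertex 3.9 3.5 3.8
   vertex 2.3 0.2 1.1
  endloop
 endfacet
 facet normal 0.914 0.010 -0.406
  outer loop
   vertex 2.9 1.5 1.5
   vertex 3.5 3.5 2.9
   vertex 3.9 3.5 3.8
  endloop
 endfacet
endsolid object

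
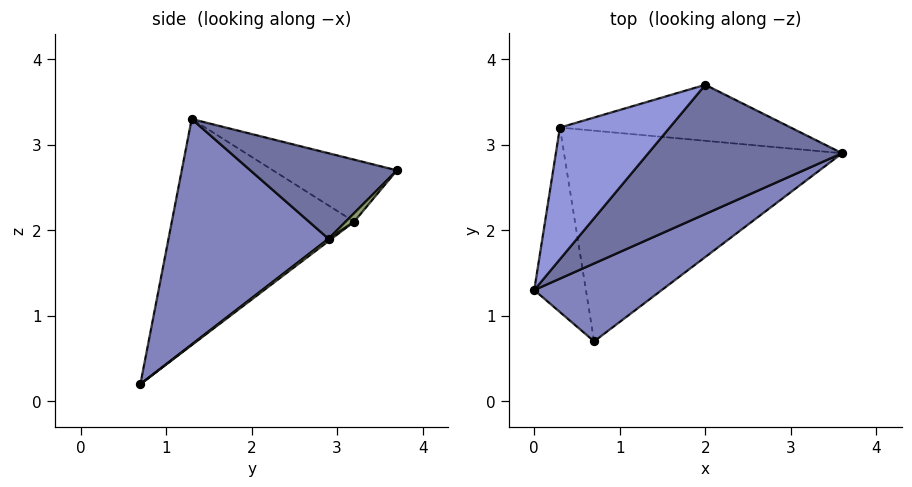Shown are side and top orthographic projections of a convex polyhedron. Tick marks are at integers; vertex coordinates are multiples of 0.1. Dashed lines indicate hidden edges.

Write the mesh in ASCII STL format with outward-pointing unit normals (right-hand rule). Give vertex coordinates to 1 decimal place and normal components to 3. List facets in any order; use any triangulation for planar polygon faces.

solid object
 facet normal 0.401 -0.107 0.910
  outer loop
   vertex 2.0 3.7 2.7
   vertex 0.0 1.3 3.3
   vertex 3.6 2.9 1.9
  endloop
 endfacet
 facet normal 0.477 -0.837 0.270
  outer loop
   vertex 0.7 0.7 0.2
   vertex 3.6 2.9 1.9
   vertex 0.0 1.3 3.3
  endloop
 endfacet
 facet normal -0.417 0.532 0.737
  outer loop
   vertex 0.3 3.2 2.1
   vertex 0.0 1.3 3.3
   vertex 2.0 3.7 2.7
  endloop
 endfacet
 facet normal -0.975 0.013 -0.223
  outer loop
   vertex 0.3 3.2 2.1
   vertex 0.7 0.7 0.2
   vertex 0.0 1.3 3.3
  endloop
 endfacet
 facet normal 0.025 0.732 -0.681
  outer loop
   vertex 0.3 3.2 2.1
   vertex 2.0 3.7 2.7
   vertex 3.6 2.9 1.9
  endloop
 endfacet
 facet normal 0.007 0.606 -0.796
  outer loop
   vertex 0.3 3.2 2.1
   vertex 3.6 2.9 1.9
   vertex 0.7 0.7 0.2
  endloop
 endfacet
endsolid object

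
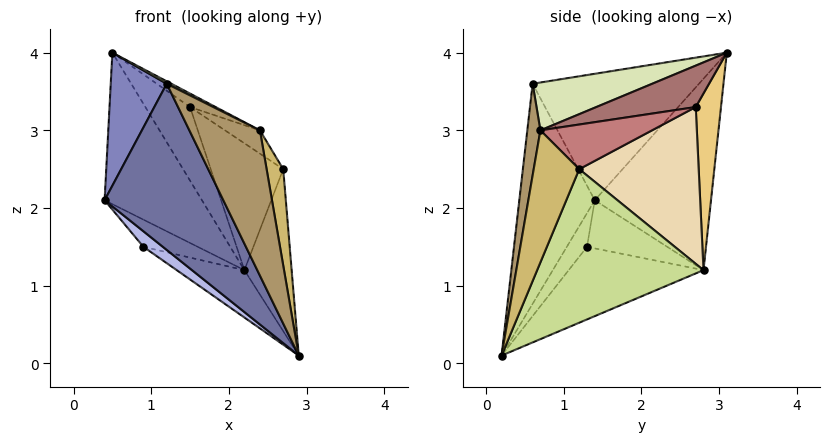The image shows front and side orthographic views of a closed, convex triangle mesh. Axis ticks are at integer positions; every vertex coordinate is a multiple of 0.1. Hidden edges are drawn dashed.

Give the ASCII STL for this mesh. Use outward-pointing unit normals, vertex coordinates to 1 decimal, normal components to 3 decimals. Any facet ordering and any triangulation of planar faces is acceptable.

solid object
 facet normal -0.529 -0.833 -0.162
  outer loop
   vertex 1.2 0.6 3.6
   vertex 0.4 1.4 2.1
   vertex 2.9 0.2 0.1
  endloop
 endfacet
 facet normal -0.899 -0.302 0.318
  outer loop
   vertex 1.2 0.6 3.6
   vertex 0.5 3.1 4.0
   vertex 0.4 1.4 2.1
  endloop
 endfacet
 facet normal -0.676 0.566 -0.471
  outer loop
   vertex 2.2 2.8 1.2
   vertex 0.4 1.4 2.1
   vertex 0.5 3.1 4.0
  endloop
 endfacet
 facet normal -0.649 -0.624 -0.437
  outer loop
   vertex 0.9 1.3 1.5
   vertex 2.9 0.2 0.1
   vertex 0.4 1.4 2.1
  endloop
 endfacet
 facet normal -0.652 0.441 -0.617
  outer loop
   vertex 0.9 1.3 1.5
   vertex 0.4 1.4 2.1
   vertex 2.2 2.8 1.2
  endloop
 endfacet
 facet normal -0.467 0.235 -0.852
  outer loop
   vertex 0.9 1.3 1.5
   vertex 2.2 2.8 1.2
   vertex 2.9 0.2 0.1
  endloop
 endfacet
 facet normal 0.961 0.273 -0.034
  outer loop
   vertex 2.7 1.2 2.5
   vertex 2.9 0.2 0.1
   vertex 2.2 2.8 1.2
  endloop
 endfacet
 facet normal 0.448 -0.017 0.894
  outer loop
   vertex 2.4 0.7 3.0
   vertex 0.5 3.1 4.0
   vertex 1.2 0.6 3.6
  endloop
 endfacet
 facet normal 0.179 -0.964 0.197
  outer loop
   vertex 2.4 0.7 3.0
   vertex 1.2 0.6 3.6
   vertex 2.9 0.2 0.1
  endloop
 endfacet
 facet normal 0.917 -0.335 0.216
  outer loop
   vertex 2.4 0.7 3.0
   vertex 2.9 0.2 0.1
   vertex 2.7 1.2 2.5
  endloop
 endfacet
 facet normal 0.482 0.853 0.201
  outer loop
   vertex 1.5 2.7 3.3
   vertex 2.2 2.8 1.2
   vertex 0.5 3.1 4.0
  endloop
 endfacet
 facet normal 0.817 0.496 0.296
  outer loop
   vertex 1.5 2.7 3.3
   vertex 2.7 1.2 2.5
   vertex 2.2 2.8 1.2
  endloop
 endfacet
 facet normal 0.608 0.157 0.779
  outer loop
   vertex 1.5 2.7 3.3
   vertex 0.5 3.1 4.0
   vertex 2.4 0.7 3.0
  endloop
 endfacet
 facet normal 0.720 0.225 0.657
  outer loop
   vertex 1.5 2.7 3.3
   vertex 2.4 0.7 3.0
   vertex 2.7 1.2 2.5
  endloop
 endfacet
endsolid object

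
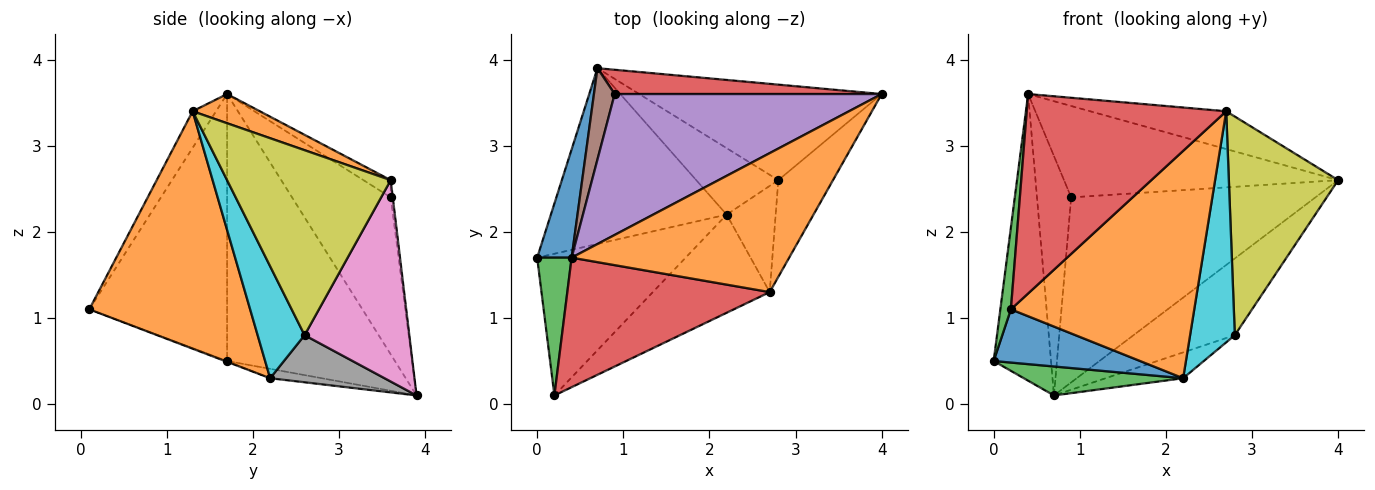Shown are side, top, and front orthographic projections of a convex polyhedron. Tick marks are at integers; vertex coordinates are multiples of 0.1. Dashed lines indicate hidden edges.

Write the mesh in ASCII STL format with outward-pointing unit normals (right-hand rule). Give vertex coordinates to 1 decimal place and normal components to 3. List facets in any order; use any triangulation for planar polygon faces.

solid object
 facet normal -0.939 0.321 0.121
  outer loop
   vertex 0.4 1.7 3.6
   vertex 0.7 3.9 0.1
   vertex 0.0 1.7 0.5
  endloop
 endfacet
 facet normal 0.128 0.260 0.957
  outer loop
   vertex 2.7 1.3 3.4
   vertex 4.0 3.6 2.6
   vertex 0.4 1.7 3.6
  endloop
 endfacet
 facet normal -0.053 -0.162 -0.985
  outer loop
   vertex 2.2 2.2 0.3
   vertex 0.0 1.7 0.5
   vertex 0.7 3.9 0.1
  endloop
 endfacet
 facet normal -0.008 0.991 0.130
  outer loop
   vertex 0.9 3.6 2.4
   vertex 4.0 3.6 2.6
   vertex 0.7 3.9 0.1
  endloop
 endfacet
 facet normal -0.054 0.543 0.838
  outer loop
   vertex 0.9 3.6 2.4
   vertex 0.4 1.7 3.6
   vertex 4.0 3.6 2.6
  endloop
 endfacet
 facet normal -0.938 0.325 0.124
  outer loop
   vertex 0.9 3.6 2.4
   vertex 0.7 3.9 0.1
   vertex 0.4 1.7 3.6
  endloop
 endfacet
 facet normal 0.544 0.526 -0.654
  outer loop
   vertex 2.8 2.6 0.8
   vertex 0.7 3.9 0.1
   vertex 4.0 3.6 2.6
  endloop
 endfacet
 facet normal 0.472 0.320 -0.822
  outer loop
   vertex 2.8 2.6 0.8
   vertex 2.2 2.2 0.3
   vertex 0.7 3.9 0.1
  endloop
 endfacet
 facet normal 0.808 -0.539 -0.239
  outer loop
   vertex 2.8 2.6 0.8
   vertex 4.0 3.6 2.6
   vertex 2.7 1.3 3.4
  endloop
 endfacet
 facet normal 0.690 -0.658 -0.302
  outer loop
   vertex 2.8 2.6 0.8
   vertex 2.7 1.3 3.4
   vertex 2.2 2.2 0.3
  endloop
 endfacet
 facet normal -0.005 -0.352 -0.936
  outer loop
   vertex 0.2 0.1 1.1
   vertex 0.0 1.7 0.5
   vertex 2.2 2.2 0.3
  endloop
 endfacet
 facet normal 0.627 -0.715 -0.309
  outer loop
   vertex 0.2 0.1 1.1
   vertex 2.2 2.2 0.3
   vertex 2.7 1.3 3.4
  endloop
 endfacet
 facet normal -0.989 -0.076 0.128
  outer loop
   vertex 0.2 0.1 1.1
   vertex 0.4 1.7 3.6
   vertex 0.0 1.7 0.5
  endloop
 endfacet
 facet normal -0.098 -0.835 0.542
  outer loop
   vertex 0.2 0.1 1.1
   vertex 2.7 1.3 3.4
   vertex 0.4 1.7 3.6
  endloop
 endfacet
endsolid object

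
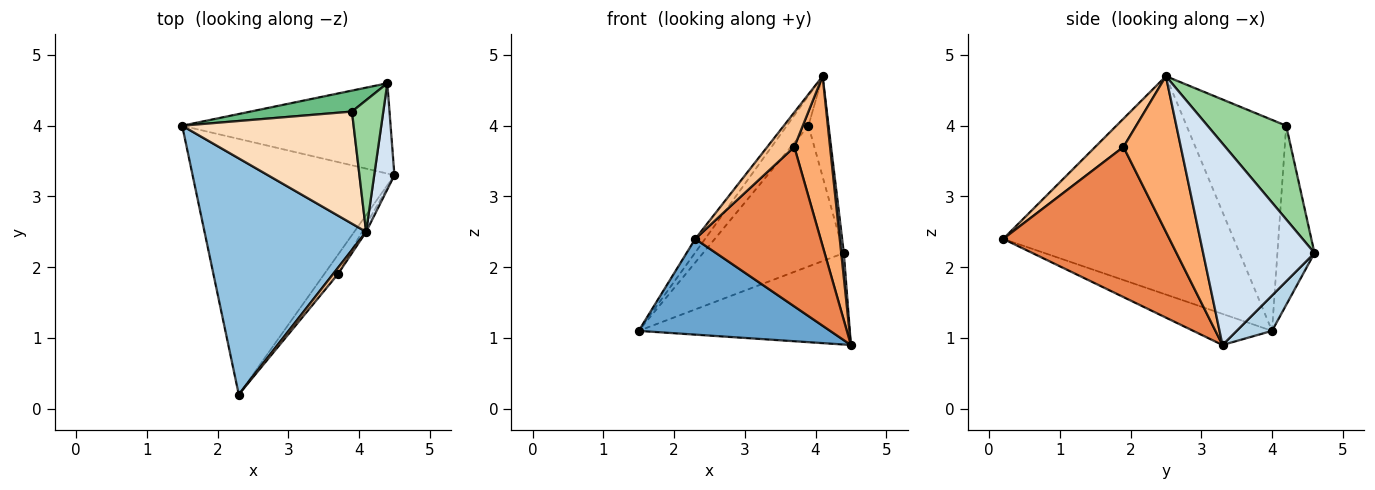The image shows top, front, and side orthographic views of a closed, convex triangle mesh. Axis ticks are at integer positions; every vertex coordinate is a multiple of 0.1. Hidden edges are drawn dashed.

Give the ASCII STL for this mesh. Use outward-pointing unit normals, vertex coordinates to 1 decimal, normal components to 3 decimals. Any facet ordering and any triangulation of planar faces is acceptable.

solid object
 facet normal -0.143 -0.347 -0.927
  outer loop
   vertex 2.3 0.2 2.4
   vertex 1.5 4.0 1.1
   vertex 4.5 3.3 0.9
  endloop
 endfacet
 facet normal -0.803 0.034 0.594
  outer loop
   vertex 4.1 2.5 4.7
   vertex 1.5 4.0 1.1
   vertex 2.3 0.2 2.4
  endloop
 endfacet
 facet normal 0.118 0.707 -0.698
  outer loop
   vertex 4.4 4.6 2.2
   vertex 4.5 3.3 0.9
   vertex 1.5 4.0 1.1
  endloop
 endfacet
 facet normal 0.995 -0.023 0.100
  outer loop
   vertex 4.4 4.6 2.2
   vertex 4.1 2.5 4.7
   vertex 4.5 3.3 0.9
  endloop
 endfacet
 facet normal 0.796 -0.600 -0.073
  outer loop
   vertex 3.7 1.9 3.7
   vertex 2.3 0.2 2.4
   vertex 4.5 3.3 0.9
  endloop
 endfacet
 facet normal 0.848 -0.529 -0.022
  outer loop
   vertex 3.7 1.9 3.7
   vertex 4.5 3.3 0.9
   vertex 4.1 2.5 4.7
  endloop
 endfacet
 facet normal 0.717 -0.686 0.125
  outer loop
   vertex 3.7 1.9 3.7
   vertex 4.1 2.5 4.7
   vertex 2.3 0.2 2.4
  endloop
 endfacet
 facet normal -0.765 0.166 0.622
  outer loop
   vertex 3.9 4.2 4.0
   vertex 1.5 4.0 1.1
   vertex 4.1 2.5 4.7
  endloop
 endfacet
 facet normal -0.252 0.957 0.143
  outer loop
   vertex 3.9 4.2 4.0
   vertex 4.4 4.6 2.2
   vertex 1.5 4.0 1.1
  endloop
 endfacet
 facet normal 0.922 0.235 0.308
  outer loop
   vertex 3.9 4.2 4.0
   vertex 4.1 2.5 4.7
   vertex 4.4 4.6 2.2
  endloop
 endfacet
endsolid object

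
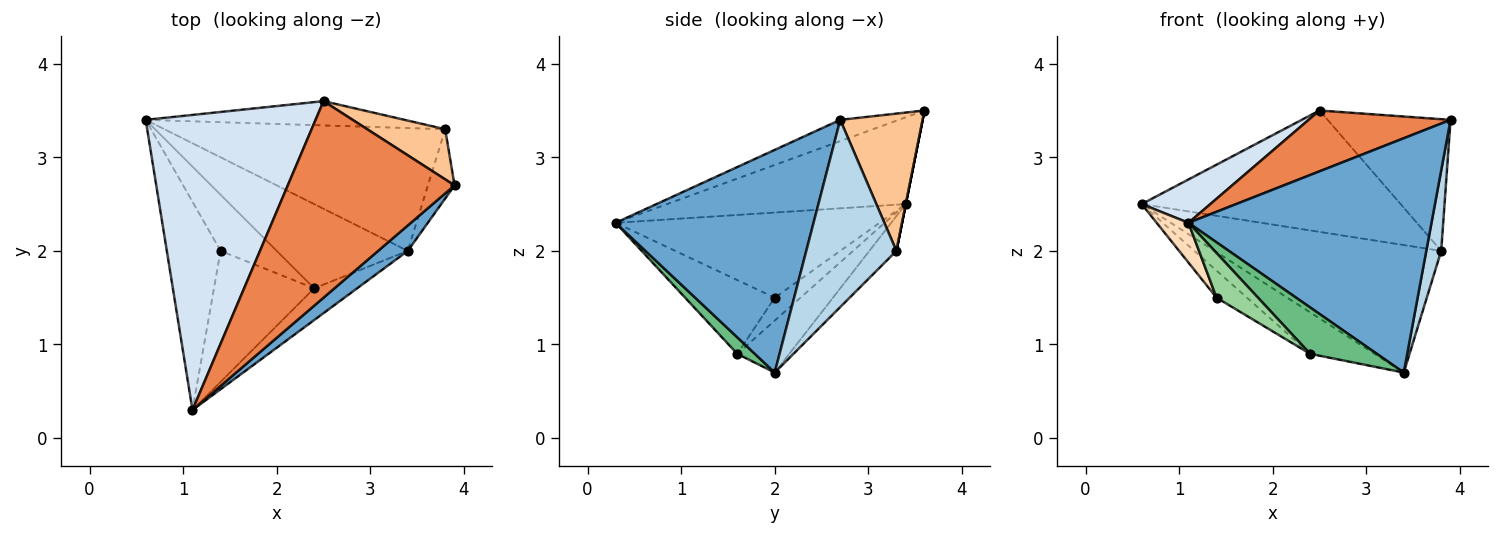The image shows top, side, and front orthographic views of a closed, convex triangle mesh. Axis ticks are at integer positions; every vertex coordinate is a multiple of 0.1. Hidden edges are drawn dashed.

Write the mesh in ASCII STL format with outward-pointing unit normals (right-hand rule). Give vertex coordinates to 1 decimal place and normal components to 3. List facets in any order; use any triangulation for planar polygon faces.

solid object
 facet normal 0.629 -0.773 0.084
  outer loop
   vertex 3.4 2.0 0.7
   vertex 3.9 2.7 3.4
   vertex 1.1 0.3 2.3
  endloop
 endfacet
 facet normal -0.086 0.718 -0.691
  outer loop
   vertex 3.8 3.3 2.0
   vertex 3.4 2.0 0.7
   vertex 0.6 3.4 2.5
  endloop
 endfacet
 facet normal 0.977 -0.162 -0.139
  outer loop
   vertex 3.8 3.3 2.0
   vertex 3.9 2.7 3.4
   vertex 3.4 2.0 0.7
  endloop
 endfacet
 facet normal -0.451 -0.130 0.883
  outer loop
   vertex 2.5 3.6 3.5
   vertex 0.6 3.4 2.5
   vertex 1.1 0.3 2.3
  endloop
 endfacet
 facet normal -0.121 -0.294 0.948
  outer loop
   vertex 2.5 3.6 3.5
   vertex 1.1 0.3 2.3
   vertex 3.9 2.7 3.4
  endloop
 endfacet
 facet normal 0.000 0.981 -0.196
  outer loop
   vertex 2.5 3.6 3.5
   vertex 3.8 3.3 2.0
   vertex 0.6 3.4 2.5
  endloop
 endfacet
 facet normal 0.531 0.792 0.302
  outer loop
   vertex 2.5 3.6 3.5
   vertex 3.9 2.7 3.4
   vertex 3.8 3.3 2.0
  endloop
 endfacet
 facet normal -0.841 -0.101 -0.531
  outer loop
   vertex 1.4 2.0 1.5
   vertex 1.1 0.3 2.3
   vertex 0.6 3.4 2.5
  endloop
 endfacet
 facet normal 0.212 -0.807 -0.552
  outer loop
   vertex 2.4 1.6 0.9
   vertex 3.4 2.0 0.7
   vertex 1.1 0.3 2.3
  endloop
 endfacet
 facet normal -0.572 -0.265 -0.777
  outer loop
   vertex 2.4 1.6 0.9
   vertex 1.1 0.3 2.3
   vertex 1.4 2.0 1.5
  endloop
 endfacet
 facet normal -0.335 0.416 -0.845
  outer loop
   vertex 2.4 1.6 0.9
   vertex 0.6 3.4 2.5
   vertex 3.4 2.0 0.7
  endloop
 endfacet
 facet normal -0.345 0.407 -0.846
  outer loop
   vertex 2.4 1.6 0.9
   vertex 1.4 2.0 1.5
   vertex 0.6 3.4 2.5
  endloop
 endfacet
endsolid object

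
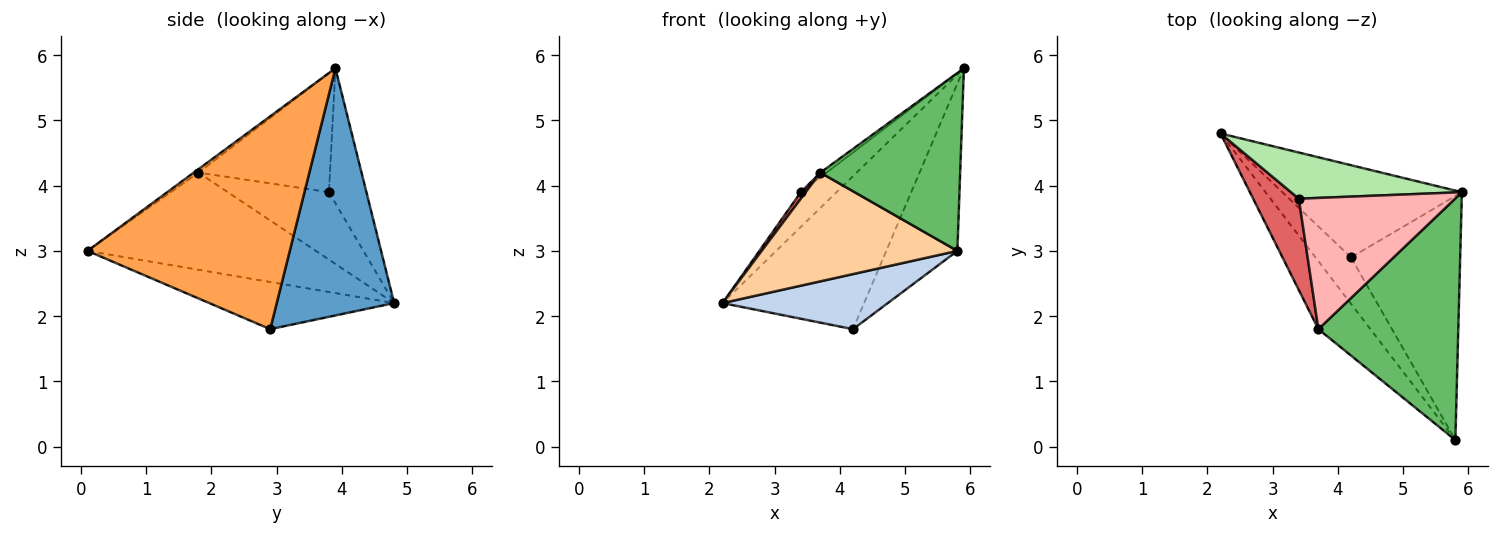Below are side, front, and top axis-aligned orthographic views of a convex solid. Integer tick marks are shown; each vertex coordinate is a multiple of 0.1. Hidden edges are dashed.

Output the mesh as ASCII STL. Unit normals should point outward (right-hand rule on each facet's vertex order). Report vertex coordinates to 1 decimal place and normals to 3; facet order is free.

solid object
 facet normal 0.579 0.698 -0.421
  outer loop
   vertex 4.2 2.9 1.8
   vertex 2.2 4.8 2.2
   vertex 5.9 3.9 5.8
  endloop
 endfacet
 facet normal -0.650 -0.581 -0.489
  outer loop
   vertex 4.2 2.9 1.8
   vertex 5.8 0.1 3.0
   vertex 2.2 4.8 2.2
  endloop
 endfacet
 facet normal 0.849 0.299 -0.436
  outer loop
   vertex 4.2 2.9 1.8
   vertex 5.9 3.9 5.8
   vertex 5.8 0.1 3.0
  endloop
 endfacet
 facet normal -0.703 -0.603 -0.377
  outer loop
   vertex 3.7 1.8 4.2
   vertex 2.2 4.8 2.2
   vertex 5.8 0.1 3.0
  endloop
 endfacet
 facet normal -0.020 -0.593 0.805
  outer loop
   vertex 3.7 1.8 4.2
   vertex 5.8 0.1 3.0
   vertex 5.9 3.9 5.8
  endloop
 endfacet
 facet normal -0.534 0.508 0.676
  outer loop
   vertex 3.4 3.8 3.9
   vertex 5.9 3.9 5.8
   vertex 2.2 4.8 2.2
  endloop
 endfacet
 facet normal -0.827 -0.040 0.560
  outer loop
   vertex 3.4 3.8 3.9
   vertex 2.2 4.8 2.2
   vertex 3.7 1.8 4.2
  endloop
 endfacet
 facet normal -0.606 0.028 0.795
  outer loop
   vertex 3.4 3.8 3.9
   vertex 3.7 1.8 4.2
   vertex 5.9 3.9 5.8
  endloop
 endfacet
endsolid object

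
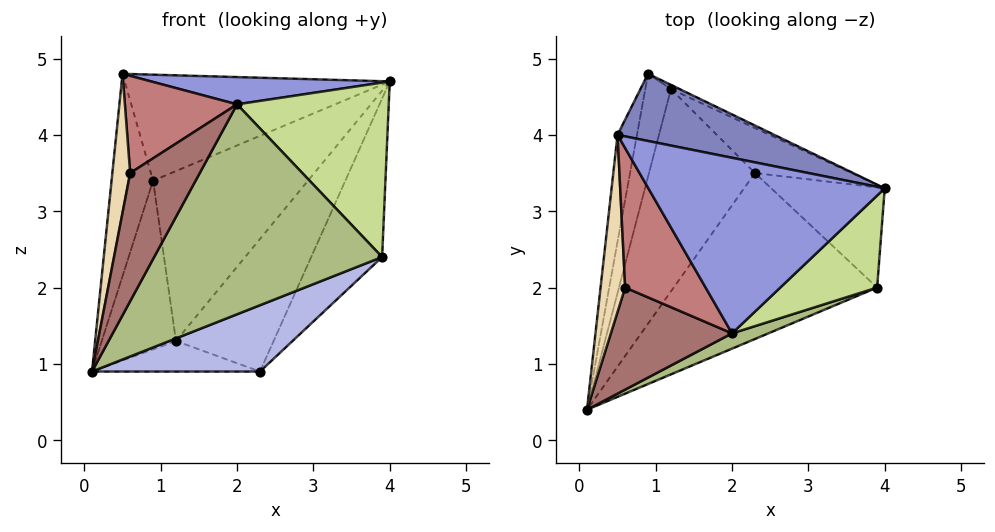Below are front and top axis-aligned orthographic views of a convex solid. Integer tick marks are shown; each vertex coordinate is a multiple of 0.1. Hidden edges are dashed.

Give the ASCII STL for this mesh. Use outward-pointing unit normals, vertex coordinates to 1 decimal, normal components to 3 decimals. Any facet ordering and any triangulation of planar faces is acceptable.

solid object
 facet normal -0.959 0.249 -0.132
  outer loop
   vertex 0.5 4.0 4.8
   vertex 0.9 4.8 3.4
   vertex 0.1 0.4 0.9
  endloop
 endfacet
 facet normal 0.181 0.831 0.526
  outer loop
   vertex 0.5 4.0 4.8
   vertex 4.0 3.3 4.7
   vertex 0.9 4.8 3.4
  endloop
 endfacet
 facet normal -0.002 -0.153 0.988
  outer loop
   vertex 2.0 1.4 4.4
   vertex 4.0 3.3 4.7
   vertex 0.5 4.0 4.8
  endloop
 endfacet
 facet normal 0.463 -0.329 -0.823
  outer loop
   vertex 3.9 2.0 2.4
   vertex 0.1 0.4 0.9
   vertex 2.3 3.5 0.9
  endloop
 endfacet
 facet normal 0.791 0.517 -0.327
  outer loop
   vertex 3.9 2.0 2.4
   vertex 2.3 3.5 0.9
   vertex 4.0 3.3 4.7
  endloop
 endfacet
 facet normal 0.364 -0.929 0.068
  outer loop
   vertex 3.9 2.0 2.4
   vertex 2.0 1.4 4.4
   vertex 0.1 0.4 0.9
  endloop
 endfacet
 facet normal 0.610 -0.701 0.370
  outer loop
   vertex 3.9 2.0 2.4
   vertex 4.0 3.3 4.7
   vertex 2.0 1.4 4.4
  endloop
 endfacet
 facet normal 0.443 0.896 -0.022
  outer loop
   vertex 1.2 4.6 1.3
   vertex 0.9 4.8 3.4
   vertex 4.0 3.3 4.7
  endloop
 endfacet
 facet normal 0.639 0.729 -0.247
  outer loop
   vertex 1.2 4.6 1.3
   vertex 4.0 3.3 4.7
   vertex 2.3 3.5 0.9
  endloop
 endfacet
 facet normal -0.951 0.264 -0.161
  outer loop
   vertex 1.2 4.6 1.3
   vertex 0.1 0.4 0.9
   vertex 0.9 4.8 3.4
  endloop
 endfacet
 facet normal -0.206 0.146 -0.968
  outer loop
   vertex 1.2 4.6 1.3
   vertex 2.3 3.5 0.9
   vertex 0.1 0.4 0.9
  endloop
 endfacet
 facet normal -0.904 -0.264 0.336
  outer loop
   vertex 0.6 2.0 3.5
   vertex 0.5 4.0 4.8
   vertex 0.1 0.4 0.9
  endloop
 endfacet
 facet normal -0.593 -0.630 0.502
  outer loop
   vertex 0.6 2.0 3.5
   vertex 0.1 0.4 0.9
   vertex 2.0 1.4 4.4
  endloop
 endfacet
 facet normal -0.611 -0.453 0.649
  outer loop
   vertex 0.6 2.0 3.5
   vertex 2.0 1.4 4.4
   vertex 0.5 4.0 4.8
  endloop
 endfacet
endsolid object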